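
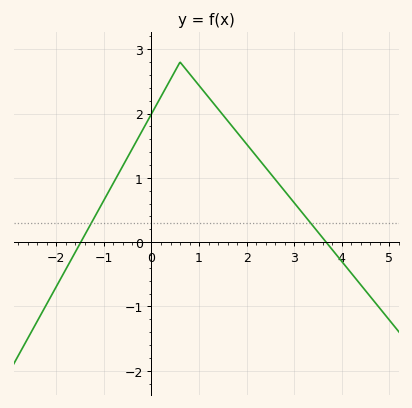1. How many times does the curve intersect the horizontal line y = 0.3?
2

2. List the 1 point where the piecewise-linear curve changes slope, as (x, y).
(0.6, 2.8)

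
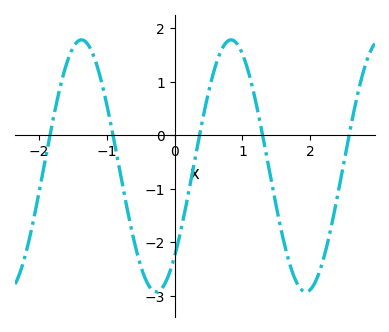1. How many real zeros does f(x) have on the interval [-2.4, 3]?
5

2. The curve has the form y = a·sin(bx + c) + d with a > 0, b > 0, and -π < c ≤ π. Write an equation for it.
y = 2.35sin(2.9x - 0.8) - 0.57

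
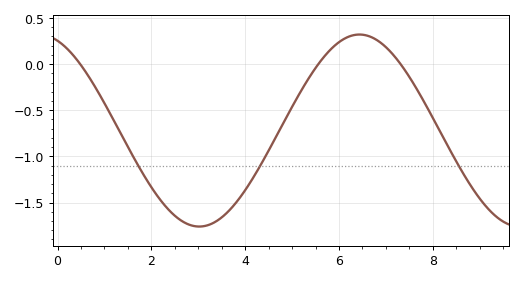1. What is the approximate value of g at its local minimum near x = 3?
-1.76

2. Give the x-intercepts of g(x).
0.483, 5.56, 7.31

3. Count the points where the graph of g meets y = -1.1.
3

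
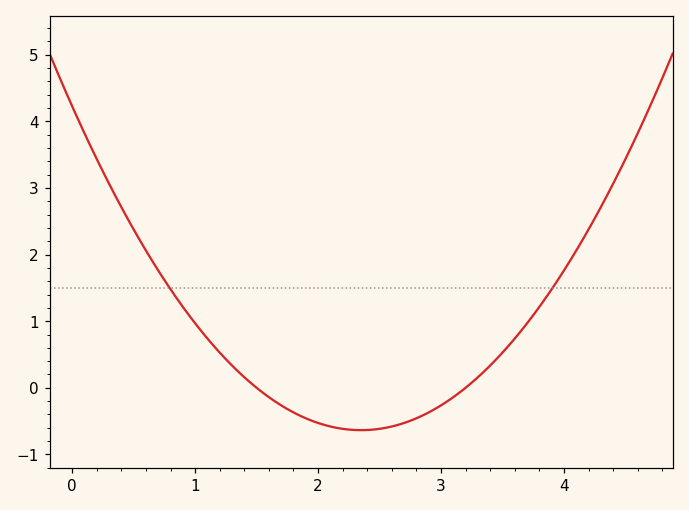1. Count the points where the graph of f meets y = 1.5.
2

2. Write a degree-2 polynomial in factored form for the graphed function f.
y = 0.88(x - 1.5)(x - 3.2)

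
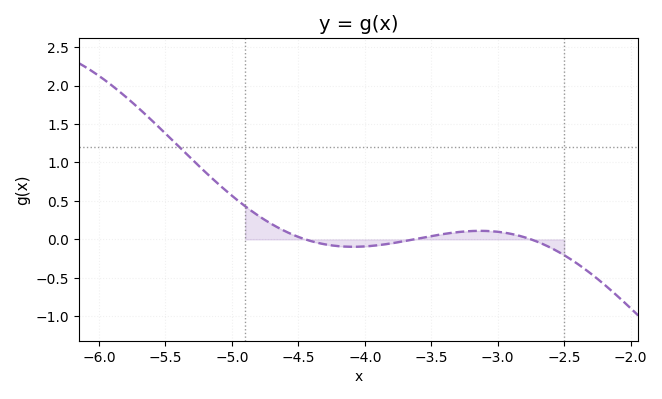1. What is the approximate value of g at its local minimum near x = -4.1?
-0.1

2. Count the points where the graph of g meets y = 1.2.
1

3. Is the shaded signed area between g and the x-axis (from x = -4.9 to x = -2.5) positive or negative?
positive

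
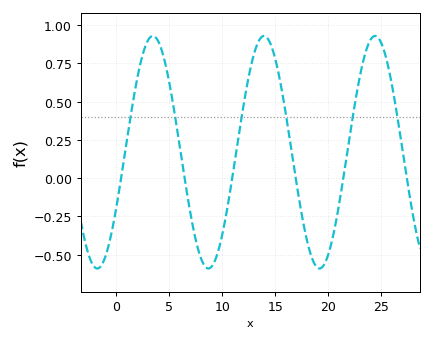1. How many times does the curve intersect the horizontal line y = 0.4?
6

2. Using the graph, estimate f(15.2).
0.723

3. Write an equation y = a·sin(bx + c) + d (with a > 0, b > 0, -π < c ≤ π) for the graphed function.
y = 0.76sin(0.6x - 0.51) + 0.17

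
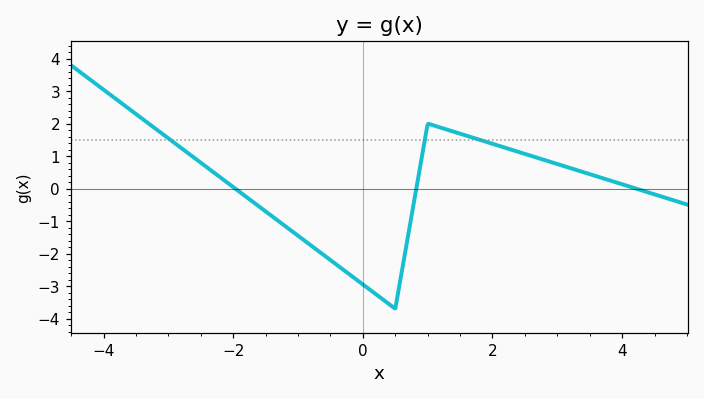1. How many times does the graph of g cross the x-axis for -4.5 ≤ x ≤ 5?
3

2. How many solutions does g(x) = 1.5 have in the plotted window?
3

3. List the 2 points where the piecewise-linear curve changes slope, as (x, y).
(0.5, -3.7); (1, 2)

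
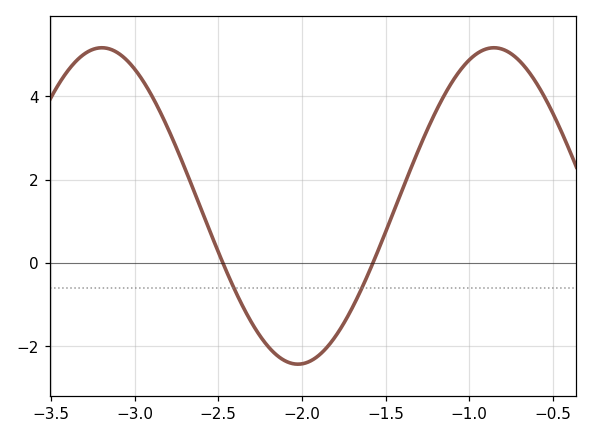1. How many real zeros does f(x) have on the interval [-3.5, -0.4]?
2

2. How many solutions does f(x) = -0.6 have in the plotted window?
2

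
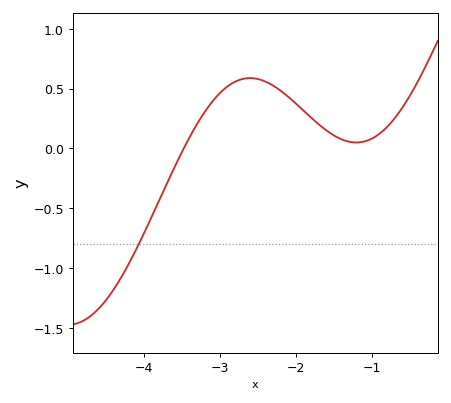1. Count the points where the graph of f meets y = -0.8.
1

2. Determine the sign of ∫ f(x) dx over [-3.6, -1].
positive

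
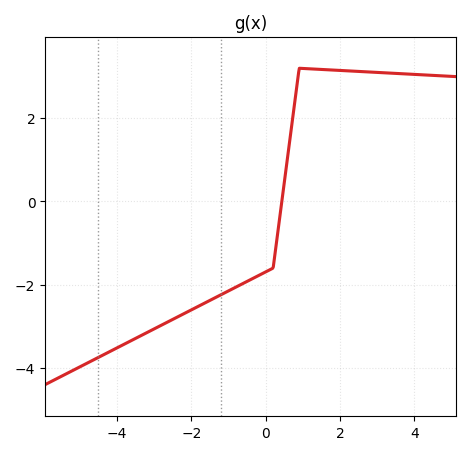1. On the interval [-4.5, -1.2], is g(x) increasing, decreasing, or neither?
increasing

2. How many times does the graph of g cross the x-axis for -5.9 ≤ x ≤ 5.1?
1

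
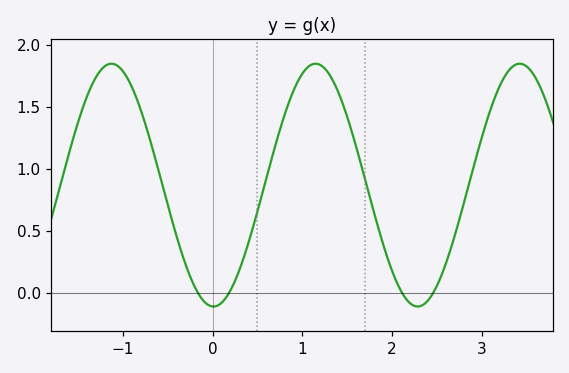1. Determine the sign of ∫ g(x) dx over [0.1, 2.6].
positive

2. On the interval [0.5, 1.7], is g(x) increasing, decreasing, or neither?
neither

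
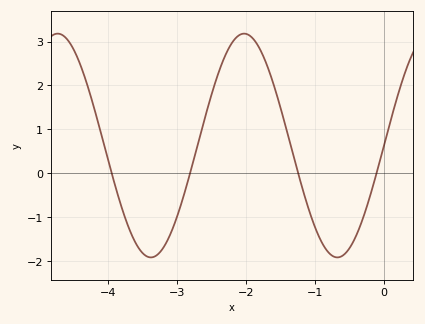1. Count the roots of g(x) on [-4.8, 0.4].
4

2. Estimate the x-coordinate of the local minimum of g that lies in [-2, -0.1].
-0.7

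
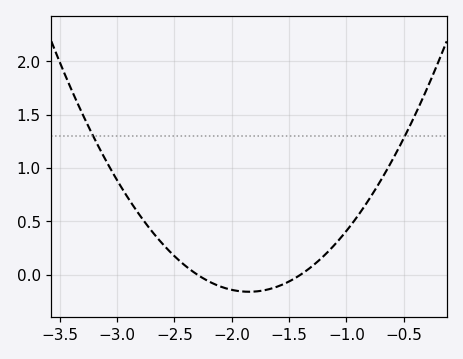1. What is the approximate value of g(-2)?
-0.15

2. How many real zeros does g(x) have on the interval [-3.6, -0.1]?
2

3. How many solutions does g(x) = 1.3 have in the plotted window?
2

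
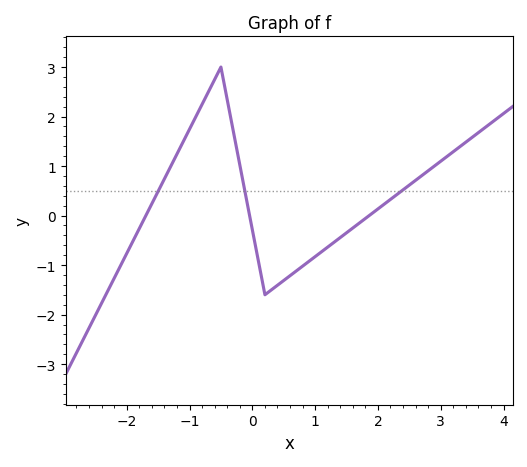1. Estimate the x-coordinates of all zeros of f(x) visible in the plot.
-1.7, 0, 1.9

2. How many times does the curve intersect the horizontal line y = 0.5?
3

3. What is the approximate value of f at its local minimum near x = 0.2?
-1.6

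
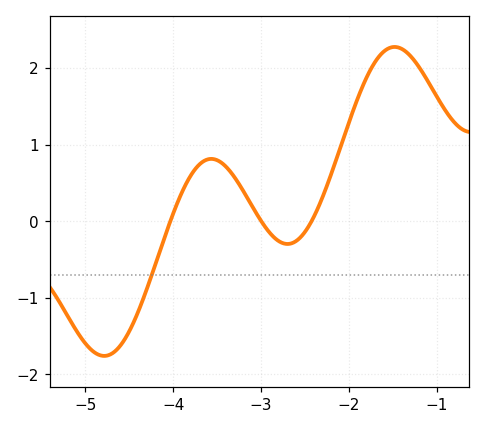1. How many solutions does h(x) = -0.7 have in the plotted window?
1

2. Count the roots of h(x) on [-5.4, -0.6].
3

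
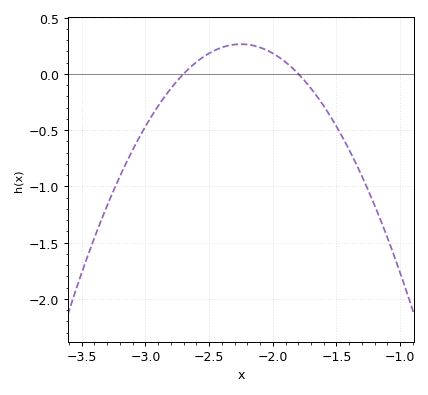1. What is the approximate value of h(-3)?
-0.468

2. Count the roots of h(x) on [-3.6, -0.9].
2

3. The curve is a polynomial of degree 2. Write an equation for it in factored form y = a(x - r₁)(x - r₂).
y = -1.3(x + 2.7)(x + 1.8)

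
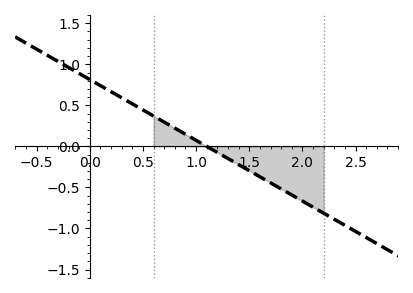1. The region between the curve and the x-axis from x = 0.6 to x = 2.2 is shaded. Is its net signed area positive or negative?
negative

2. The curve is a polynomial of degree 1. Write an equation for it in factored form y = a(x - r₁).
y = -0.74(x - 1.1)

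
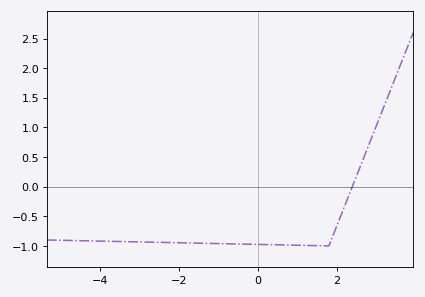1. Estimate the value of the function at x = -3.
-0.933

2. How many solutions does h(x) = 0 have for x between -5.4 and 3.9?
1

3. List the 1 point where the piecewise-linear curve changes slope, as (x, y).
(1.8, -1)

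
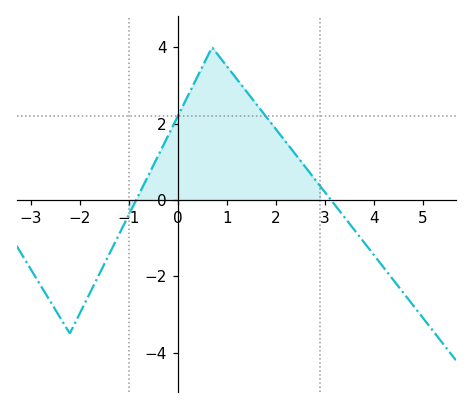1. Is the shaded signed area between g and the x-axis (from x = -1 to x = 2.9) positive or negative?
positive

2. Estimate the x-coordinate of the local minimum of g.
-2.2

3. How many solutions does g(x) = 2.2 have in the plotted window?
2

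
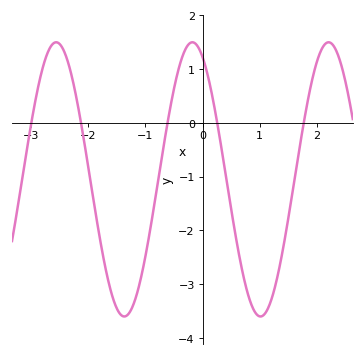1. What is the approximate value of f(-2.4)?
1.28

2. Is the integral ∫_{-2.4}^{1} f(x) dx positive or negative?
negative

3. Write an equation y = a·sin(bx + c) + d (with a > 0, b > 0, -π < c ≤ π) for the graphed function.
y = 2.55sin(2.64x + 2.04) - 1.05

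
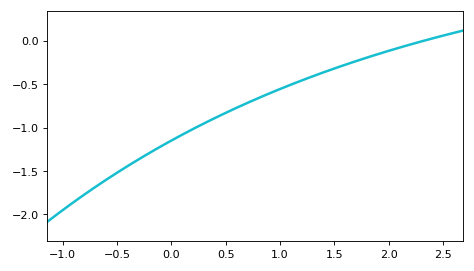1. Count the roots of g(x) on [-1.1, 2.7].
1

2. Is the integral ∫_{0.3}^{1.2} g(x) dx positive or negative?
negative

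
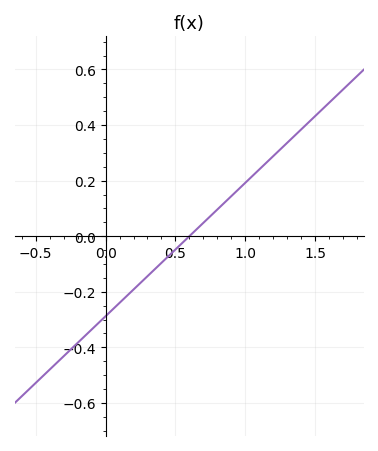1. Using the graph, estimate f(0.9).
0.144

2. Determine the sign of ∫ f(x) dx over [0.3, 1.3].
positive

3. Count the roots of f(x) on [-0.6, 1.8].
1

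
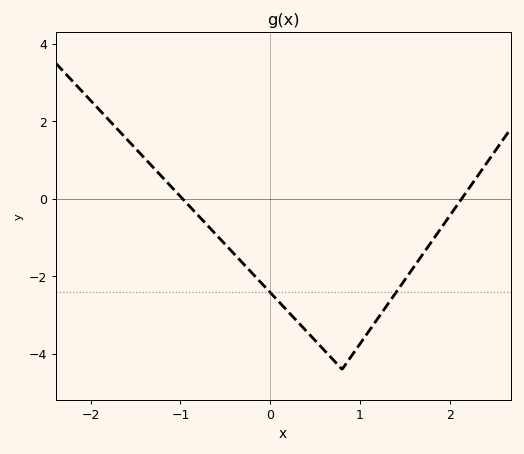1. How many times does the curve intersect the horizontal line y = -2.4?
2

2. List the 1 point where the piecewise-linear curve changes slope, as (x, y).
(0.8, -4.4)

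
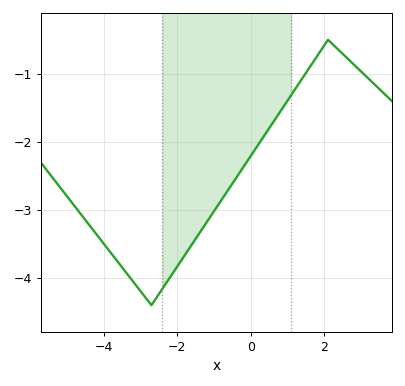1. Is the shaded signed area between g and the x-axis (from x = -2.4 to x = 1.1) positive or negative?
negative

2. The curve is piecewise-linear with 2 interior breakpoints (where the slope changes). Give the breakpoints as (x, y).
(-2.7, -4.4); (2.1, -0.5)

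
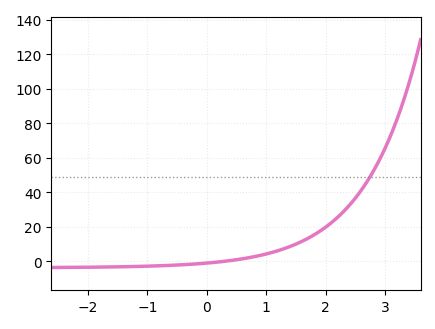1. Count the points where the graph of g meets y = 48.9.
1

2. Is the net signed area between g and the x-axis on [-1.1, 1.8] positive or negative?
positive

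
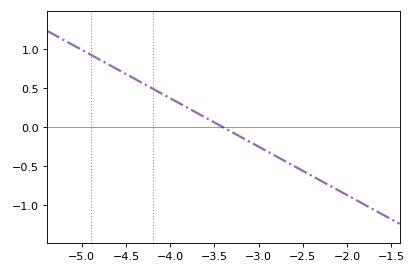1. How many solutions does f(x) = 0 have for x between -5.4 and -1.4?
1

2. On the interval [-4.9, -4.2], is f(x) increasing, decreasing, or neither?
decreasing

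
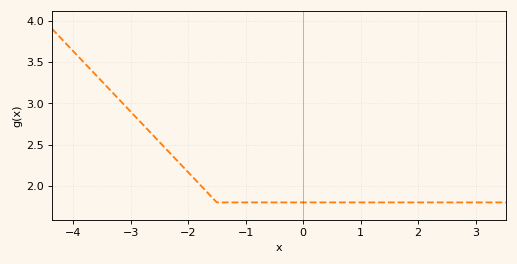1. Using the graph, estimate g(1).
1.8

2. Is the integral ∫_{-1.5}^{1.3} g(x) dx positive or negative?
positive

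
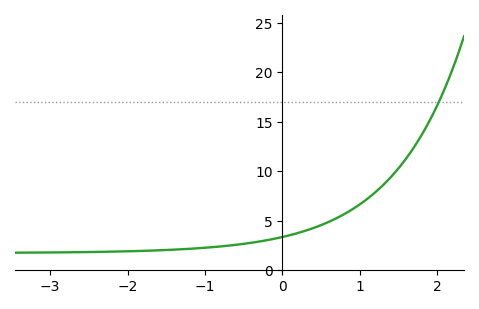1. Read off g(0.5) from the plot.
4.56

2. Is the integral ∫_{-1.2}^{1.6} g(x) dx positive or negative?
positive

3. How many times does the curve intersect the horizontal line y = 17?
1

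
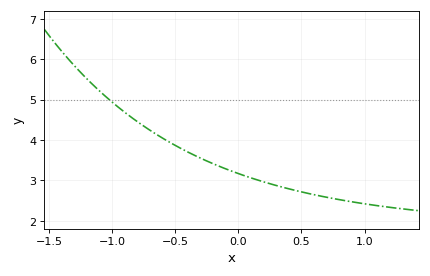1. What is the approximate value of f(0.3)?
2.9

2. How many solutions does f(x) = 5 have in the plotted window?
1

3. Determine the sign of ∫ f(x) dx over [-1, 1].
positive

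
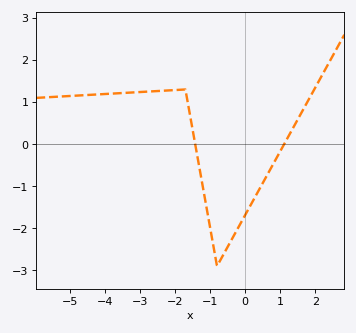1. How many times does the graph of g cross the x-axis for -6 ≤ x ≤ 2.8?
2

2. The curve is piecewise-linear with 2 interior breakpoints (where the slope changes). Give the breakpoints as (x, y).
(-1.7, 1.3); (-0.8, -2.9)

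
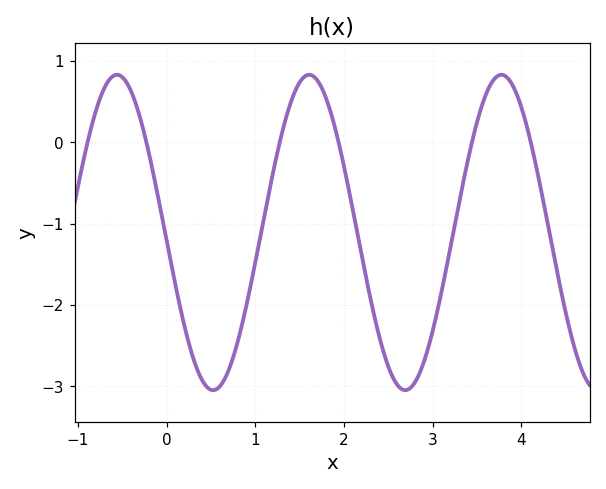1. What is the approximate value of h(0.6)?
-3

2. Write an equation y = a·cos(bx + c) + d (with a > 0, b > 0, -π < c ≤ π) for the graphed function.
y = 1.94cos(2.9x + 1.62) - 1.11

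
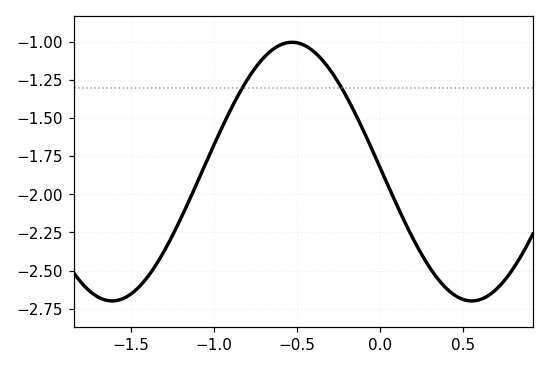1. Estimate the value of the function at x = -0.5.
-1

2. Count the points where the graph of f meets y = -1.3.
2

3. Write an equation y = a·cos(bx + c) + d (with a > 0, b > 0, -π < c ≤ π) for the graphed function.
y = 0.85cos(2.9x + 1.53) - 1.85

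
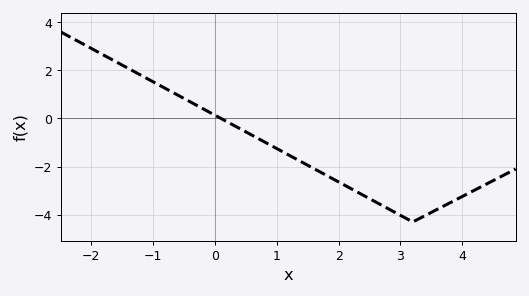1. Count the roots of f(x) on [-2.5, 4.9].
1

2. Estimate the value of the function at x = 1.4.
-1.8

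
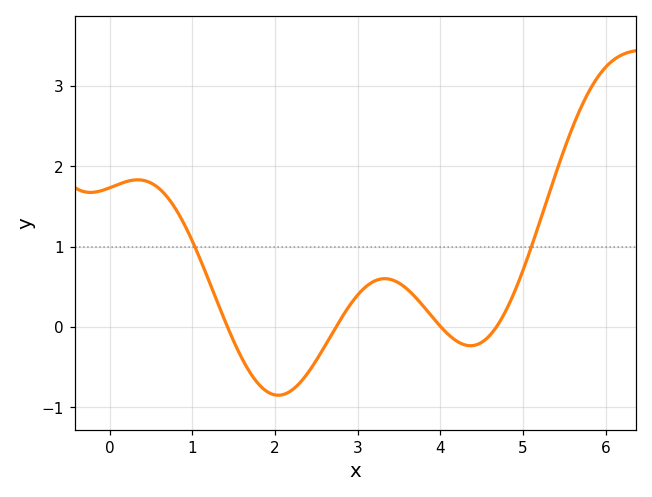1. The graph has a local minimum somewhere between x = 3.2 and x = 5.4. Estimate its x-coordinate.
4.37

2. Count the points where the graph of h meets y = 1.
2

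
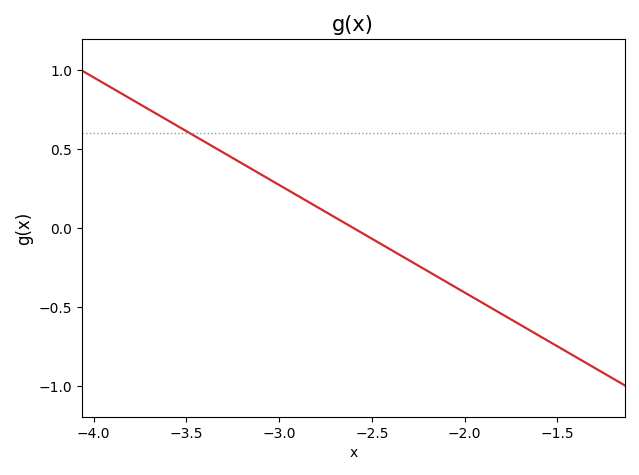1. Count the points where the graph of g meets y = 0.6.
1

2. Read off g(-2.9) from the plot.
0.2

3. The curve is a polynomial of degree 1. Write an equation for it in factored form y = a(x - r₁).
y = -0.68(x + 2.6)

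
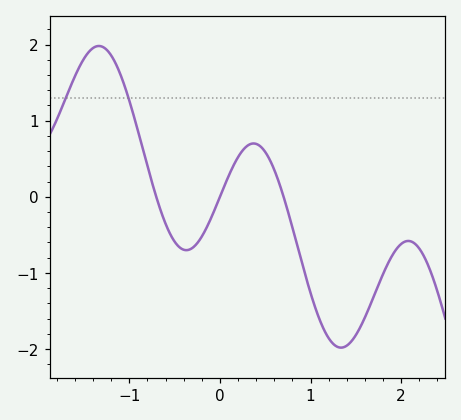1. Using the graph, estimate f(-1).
1.26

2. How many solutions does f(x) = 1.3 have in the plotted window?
2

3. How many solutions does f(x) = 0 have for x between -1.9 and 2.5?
3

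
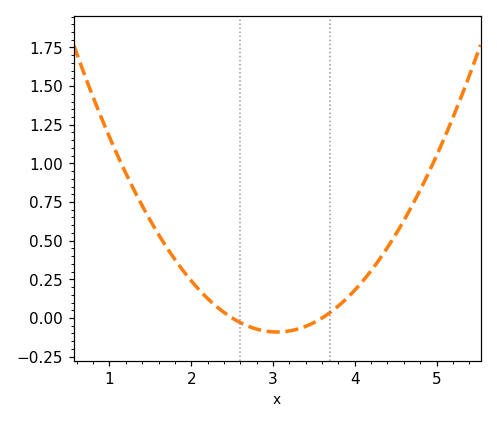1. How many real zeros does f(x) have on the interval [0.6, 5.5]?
2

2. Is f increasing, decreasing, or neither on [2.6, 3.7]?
neither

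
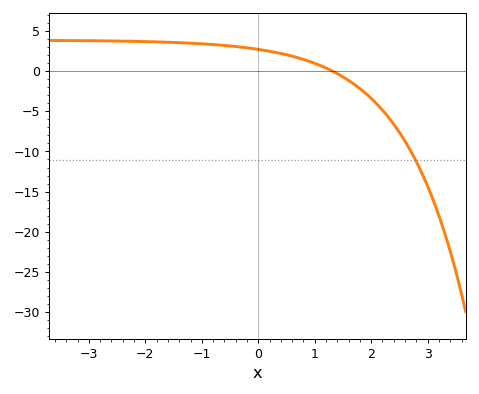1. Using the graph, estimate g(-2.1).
3.67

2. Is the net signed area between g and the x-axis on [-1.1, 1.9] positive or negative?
positive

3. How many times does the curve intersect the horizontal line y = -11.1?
1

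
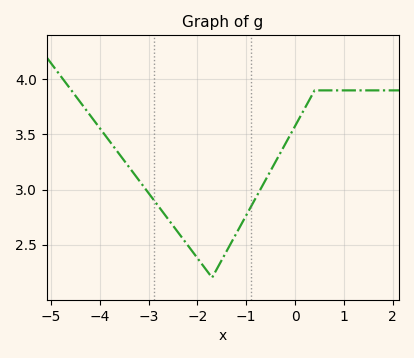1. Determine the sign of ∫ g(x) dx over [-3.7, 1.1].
positive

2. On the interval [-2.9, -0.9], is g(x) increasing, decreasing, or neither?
neither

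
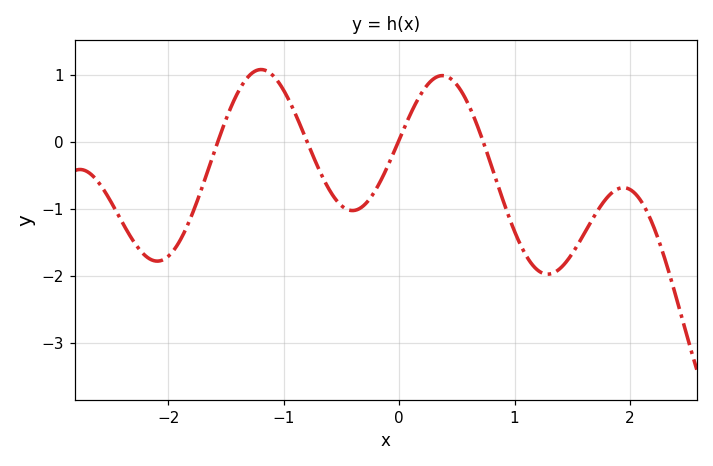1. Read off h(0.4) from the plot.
0.99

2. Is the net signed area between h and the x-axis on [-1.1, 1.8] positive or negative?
negative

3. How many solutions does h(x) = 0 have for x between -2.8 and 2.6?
4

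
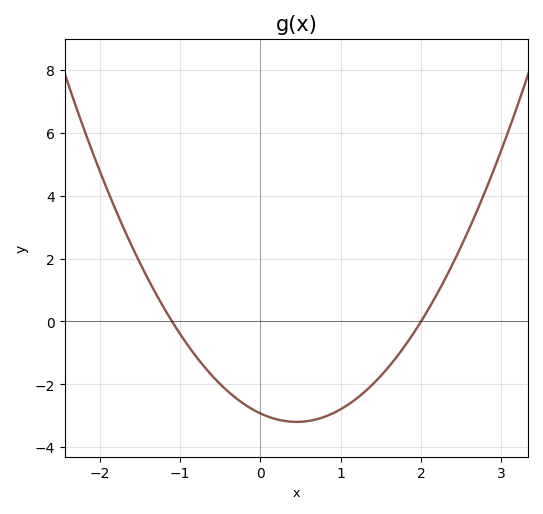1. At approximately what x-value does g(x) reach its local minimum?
0.5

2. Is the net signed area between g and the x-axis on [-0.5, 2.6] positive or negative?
negative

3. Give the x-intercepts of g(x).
-1.1, 2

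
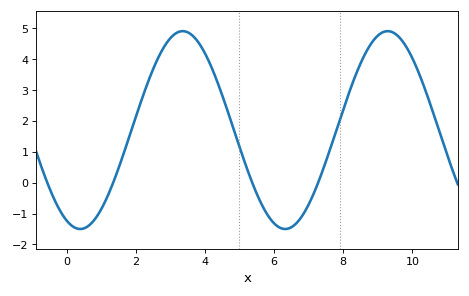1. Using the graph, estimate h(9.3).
4.9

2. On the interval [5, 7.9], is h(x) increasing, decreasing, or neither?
neither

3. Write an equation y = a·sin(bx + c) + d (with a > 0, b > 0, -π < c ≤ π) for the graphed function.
y = 3.2sin(1.1x - 2) + 1.7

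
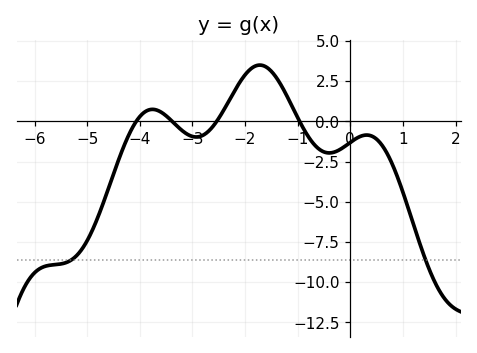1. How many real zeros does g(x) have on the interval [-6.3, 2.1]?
4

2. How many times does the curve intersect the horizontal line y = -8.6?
2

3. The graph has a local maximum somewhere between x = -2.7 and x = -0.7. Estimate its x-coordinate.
-1.8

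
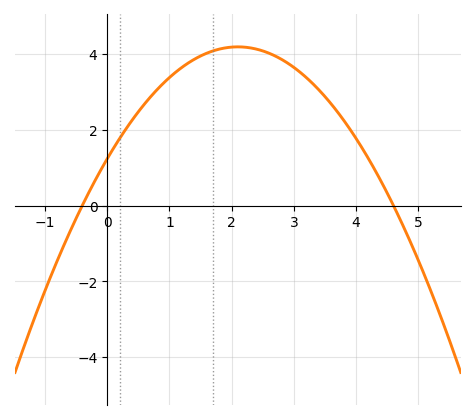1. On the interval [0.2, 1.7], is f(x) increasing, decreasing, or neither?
increasing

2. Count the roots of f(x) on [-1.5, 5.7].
2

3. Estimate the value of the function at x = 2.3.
4.16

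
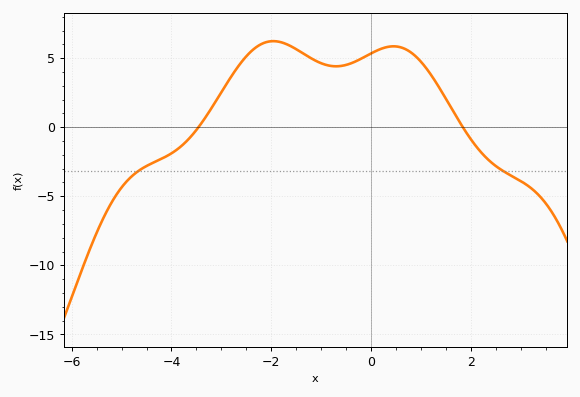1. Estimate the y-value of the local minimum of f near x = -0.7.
4.5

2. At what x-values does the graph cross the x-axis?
-3.4, 1.8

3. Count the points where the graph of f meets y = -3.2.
2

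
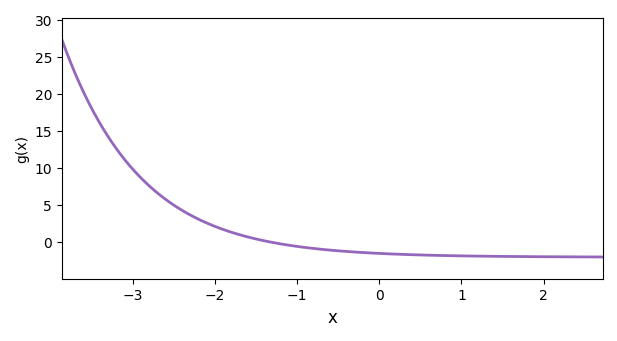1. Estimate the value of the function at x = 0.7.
-2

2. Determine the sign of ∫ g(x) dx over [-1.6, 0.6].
negative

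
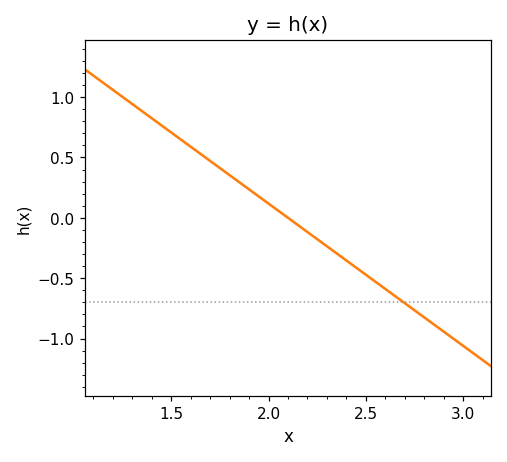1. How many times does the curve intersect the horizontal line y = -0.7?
1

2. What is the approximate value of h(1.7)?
0.472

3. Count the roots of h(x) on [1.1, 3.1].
1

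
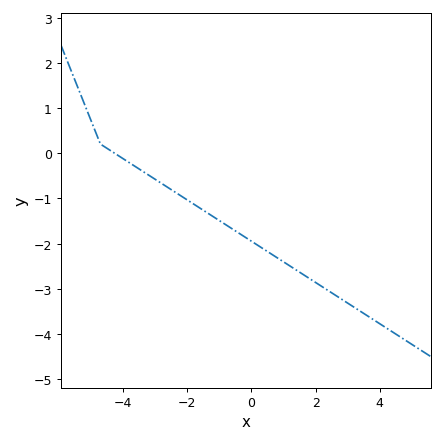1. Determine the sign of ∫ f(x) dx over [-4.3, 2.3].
negative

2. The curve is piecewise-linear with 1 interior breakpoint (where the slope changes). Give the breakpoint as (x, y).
(-4.7, 0.2)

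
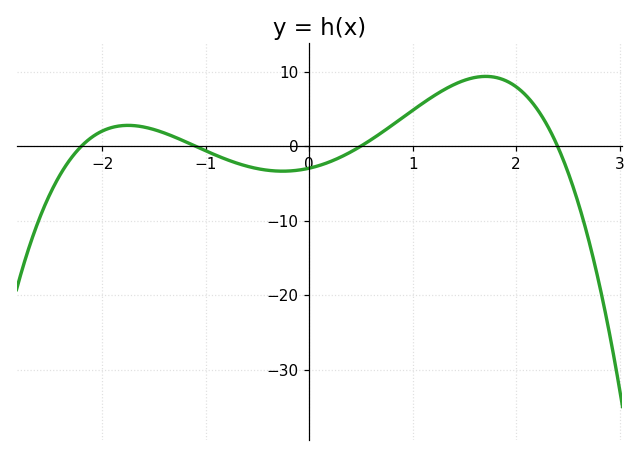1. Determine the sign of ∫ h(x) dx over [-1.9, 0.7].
negative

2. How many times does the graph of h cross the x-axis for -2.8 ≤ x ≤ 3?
4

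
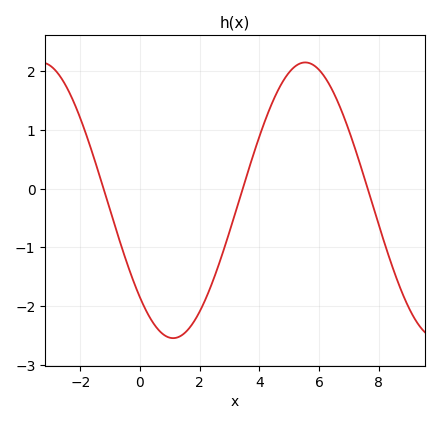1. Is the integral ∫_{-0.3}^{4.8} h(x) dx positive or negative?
negative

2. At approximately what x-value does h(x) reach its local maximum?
5.6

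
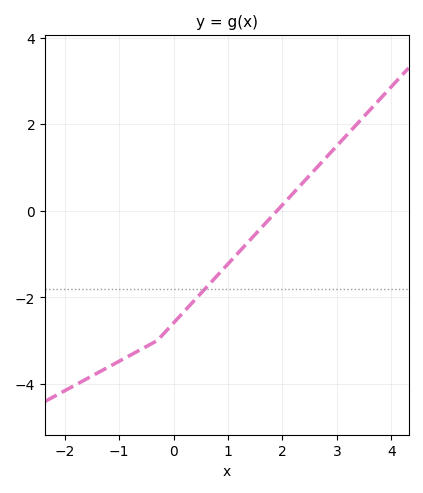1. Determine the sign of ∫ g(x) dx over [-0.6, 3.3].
negative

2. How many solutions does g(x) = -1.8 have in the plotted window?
1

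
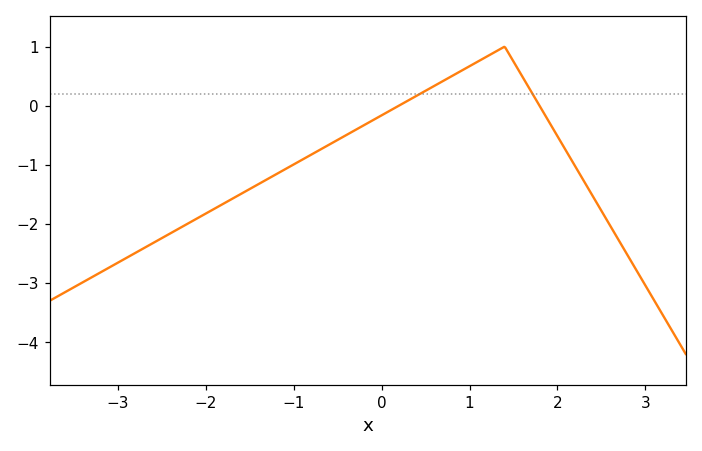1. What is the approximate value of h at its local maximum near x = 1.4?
1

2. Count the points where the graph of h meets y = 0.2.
2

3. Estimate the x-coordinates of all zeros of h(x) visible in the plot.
0.2, 1.8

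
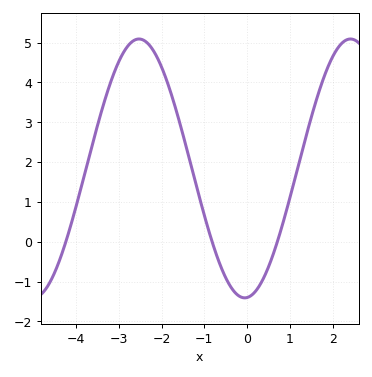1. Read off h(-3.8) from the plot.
1.7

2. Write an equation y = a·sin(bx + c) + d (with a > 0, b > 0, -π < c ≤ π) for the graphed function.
y = 3.25sin(1.27x - 1.5) + 1.84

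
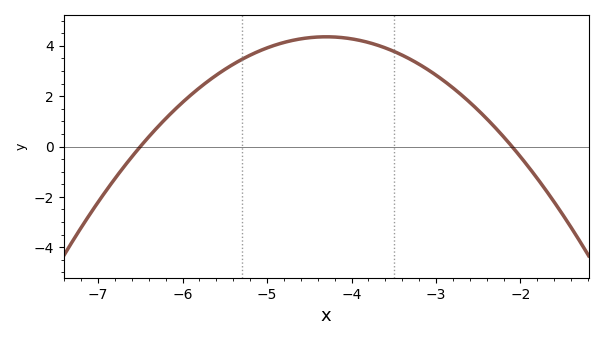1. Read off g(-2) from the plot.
-0.405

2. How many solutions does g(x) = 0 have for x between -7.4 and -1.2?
2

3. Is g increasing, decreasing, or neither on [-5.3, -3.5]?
neither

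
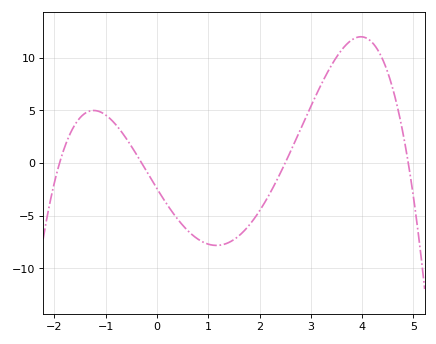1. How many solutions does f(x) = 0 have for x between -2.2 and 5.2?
4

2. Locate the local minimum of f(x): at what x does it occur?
1.2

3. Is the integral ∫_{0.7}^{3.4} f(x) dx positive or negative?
negative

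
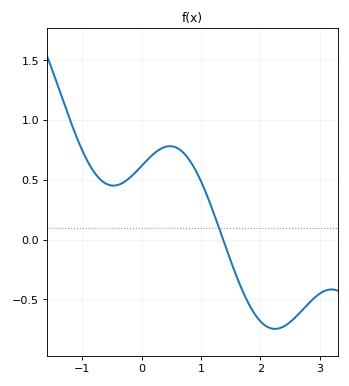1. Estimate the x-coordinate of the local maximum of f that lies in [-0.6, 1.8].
0.476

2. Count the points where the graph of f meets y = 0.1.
1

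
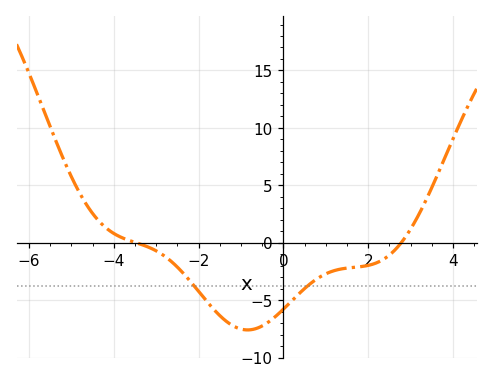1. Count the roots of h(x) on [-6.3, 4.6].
2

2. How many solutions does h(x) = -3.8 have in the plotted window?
2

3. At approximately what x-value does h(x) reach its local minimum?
-0.8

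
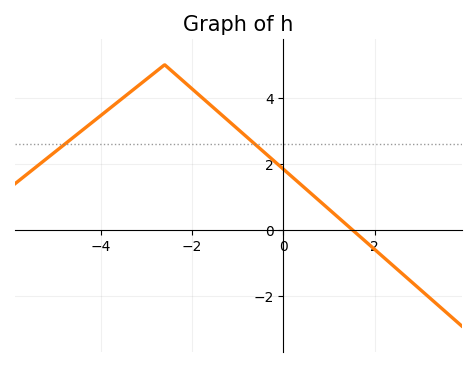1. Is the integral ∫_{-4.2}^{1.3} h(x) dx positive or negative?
positive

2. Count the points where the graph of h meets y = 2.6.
2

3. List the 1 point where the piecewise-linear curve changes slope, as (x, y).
(-2.6, 5)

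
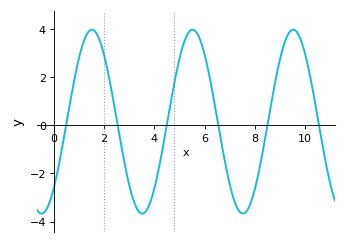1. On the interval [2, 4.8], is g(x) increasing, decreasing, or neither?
neither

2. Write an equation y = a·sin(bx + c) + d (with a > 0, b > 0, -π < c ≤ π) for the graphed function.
y = 3.82sin(1.6x - 0.81) + 0.15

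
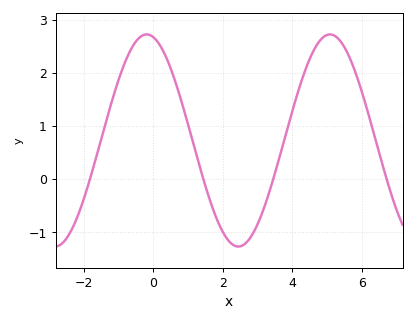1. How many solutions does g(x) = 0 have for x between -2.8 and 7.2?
4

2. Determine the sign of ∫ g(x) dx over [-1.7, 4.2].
positive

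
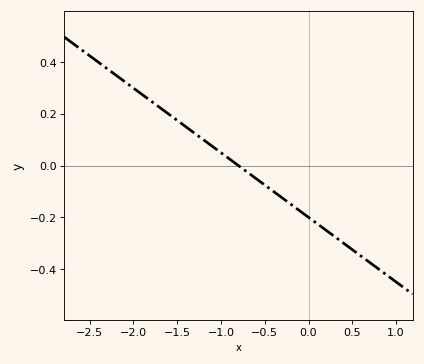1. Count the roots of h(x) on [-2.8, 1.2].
1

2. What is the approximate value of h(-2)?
0.3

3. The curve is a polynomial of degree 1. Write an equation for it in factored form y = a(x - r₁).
y = -0.25(x + 0.8)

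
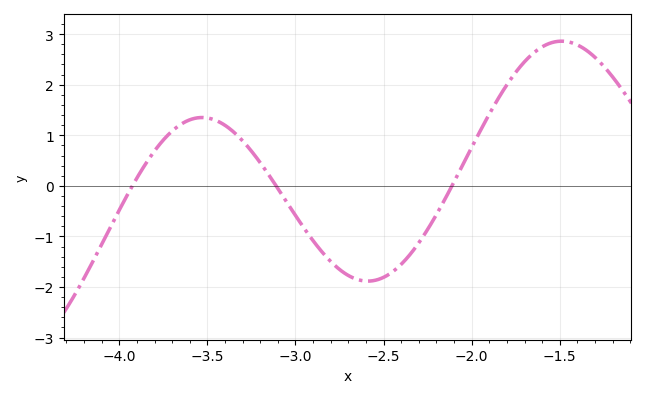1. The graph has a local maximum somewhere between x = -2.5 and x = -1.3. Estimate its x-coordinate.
-1.49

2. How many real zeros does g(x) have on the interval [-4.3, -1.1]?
3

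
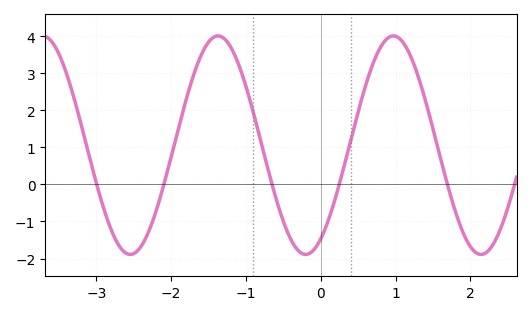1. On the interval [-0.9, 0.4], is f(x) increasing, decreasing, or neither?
neither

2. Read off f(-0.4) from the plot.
-1.5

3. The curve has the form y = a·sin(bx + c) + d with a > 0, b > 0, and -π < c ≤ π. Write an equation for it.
y = 2.95sin(2.7x - 1) + 1.06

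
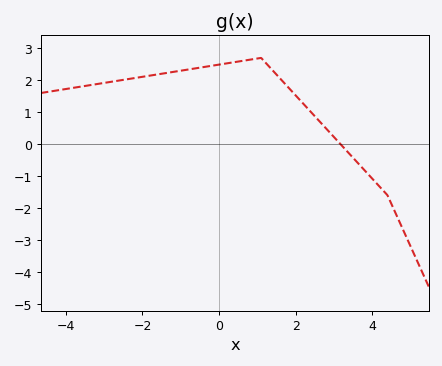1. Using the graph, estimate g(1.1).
2.7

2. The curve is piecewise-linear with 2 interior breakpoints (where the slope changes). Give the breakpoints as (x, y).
(1.1, 2.7); (4.4, -1.6)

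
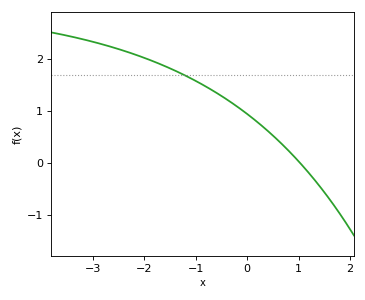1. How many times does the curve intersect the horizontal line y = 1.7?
1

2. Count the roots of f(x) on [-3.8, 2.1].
1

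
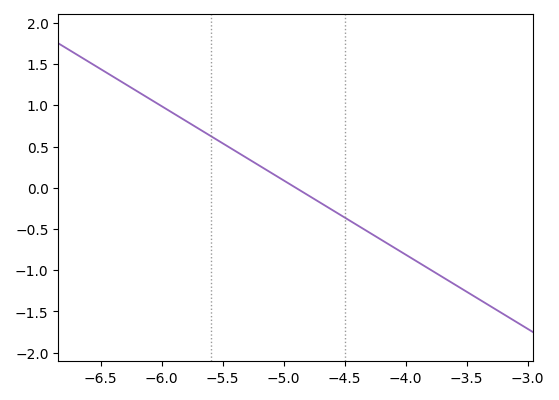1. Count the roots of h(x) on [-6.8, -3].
1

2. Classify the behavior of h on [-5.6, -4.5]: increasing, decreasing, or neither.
decreasing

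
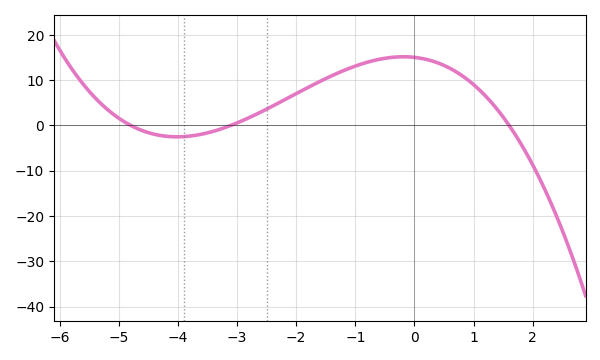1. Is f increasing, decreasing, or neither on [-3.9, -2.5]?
increasing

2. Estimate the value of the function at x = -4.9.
0.737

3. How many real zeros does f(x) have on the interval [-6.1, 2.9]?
3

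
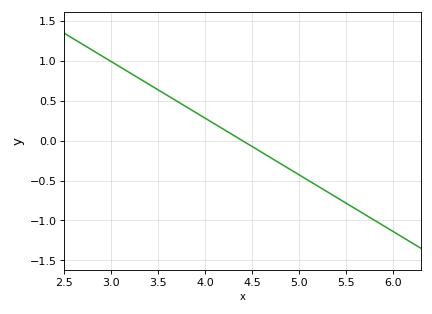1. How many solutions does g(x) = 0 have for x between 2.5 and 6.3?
1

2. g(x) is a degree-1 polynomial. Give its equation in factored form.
y = -0.71(x - 4.4)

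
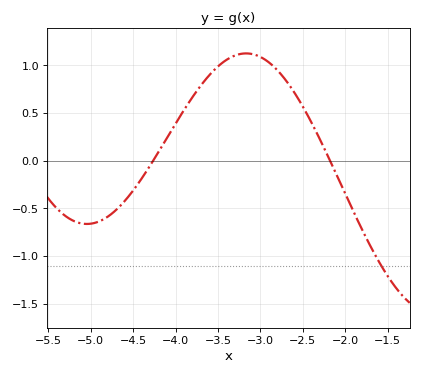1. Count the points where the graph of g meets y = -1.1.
1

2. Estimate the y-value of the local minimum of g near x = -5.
-0.662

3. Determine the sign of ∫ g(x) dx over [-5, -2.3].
positive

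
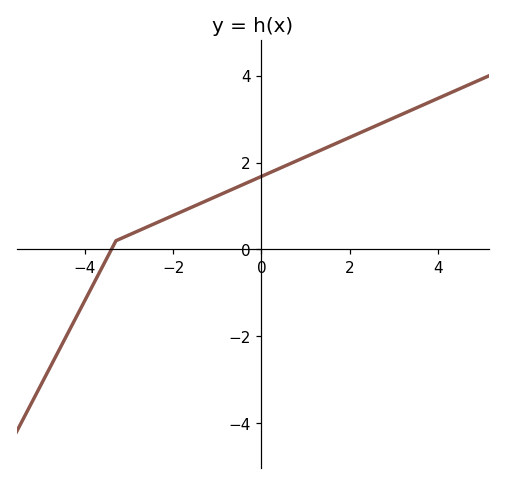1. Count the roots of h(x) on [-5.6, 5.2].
1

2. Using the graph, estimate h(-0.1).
1.6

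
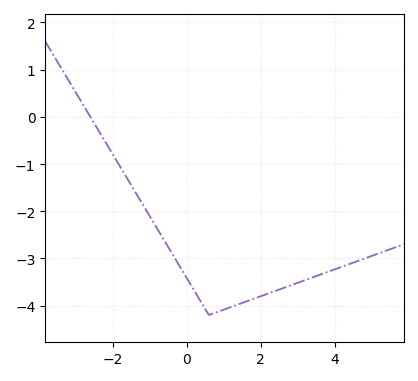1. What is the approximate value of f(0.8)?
-4.14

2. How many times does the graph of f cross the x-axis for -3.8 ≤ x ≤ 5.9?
1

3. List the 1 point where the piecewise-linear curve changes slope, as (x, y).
(0.6, -4.2)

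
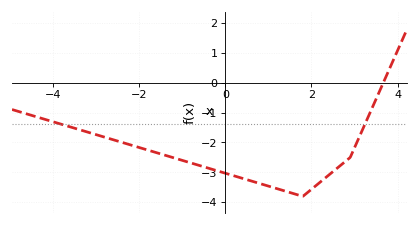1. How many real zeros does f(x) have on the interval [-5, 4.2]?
1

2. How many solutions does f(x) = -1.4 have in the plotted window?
2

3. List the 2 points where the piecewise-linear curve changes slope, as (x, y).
(1.8, -3.8); (2.9, -2.5)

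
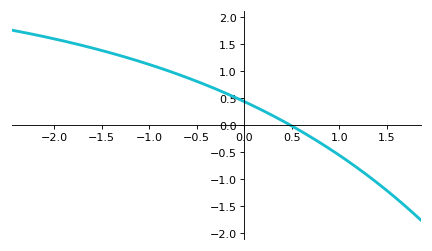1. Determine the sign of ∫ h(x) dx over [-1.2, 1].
positive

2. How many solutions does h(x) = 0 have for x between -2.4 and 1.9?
1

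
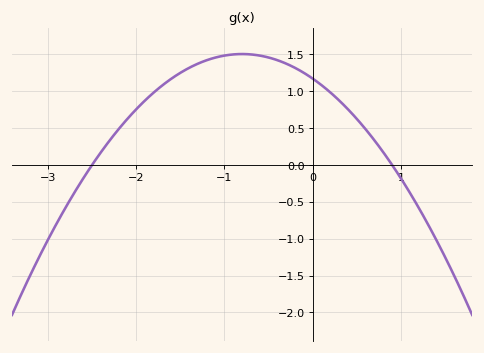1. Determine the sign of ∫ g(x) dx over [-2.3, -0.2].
positive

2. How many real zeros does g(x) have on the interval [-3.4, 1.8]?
2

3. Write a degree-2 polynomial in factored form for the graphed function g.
y = -0.52(x + 2.5)(x - 0.9)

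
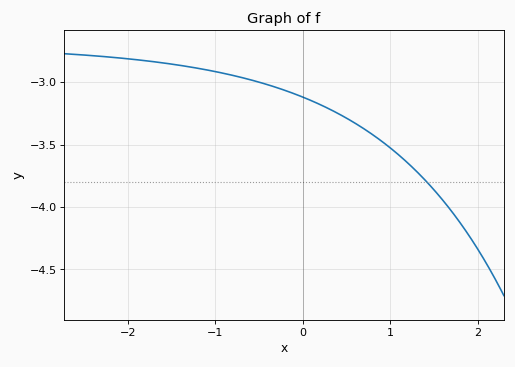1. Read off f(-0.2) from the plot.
-3.05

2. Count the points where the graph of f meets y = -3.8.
1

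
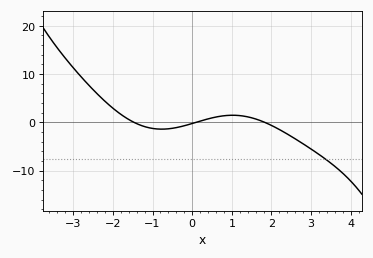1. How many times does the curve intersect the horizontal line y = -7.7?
1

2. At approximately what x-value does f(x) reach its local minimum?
-0.768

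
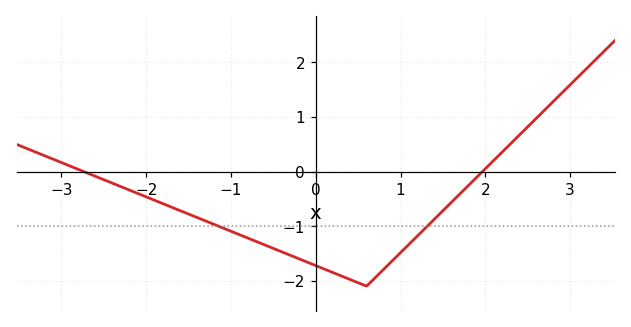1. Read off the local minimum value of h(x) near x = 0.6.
-2.1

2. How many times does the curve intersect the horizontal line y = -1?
2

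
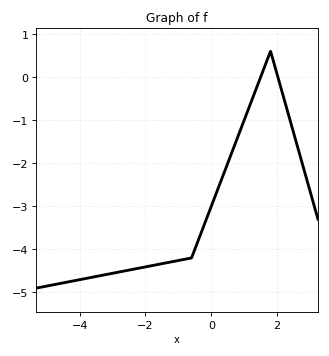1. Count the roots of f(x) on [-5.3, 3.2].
2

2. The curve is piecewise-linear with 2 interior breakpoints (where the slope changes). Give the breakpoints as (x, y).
(-0.6, -4.2); (1.8, 0.6)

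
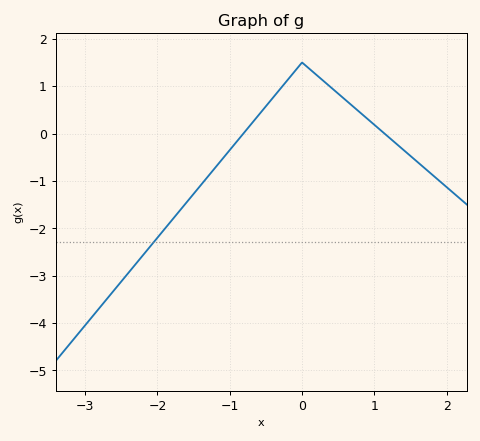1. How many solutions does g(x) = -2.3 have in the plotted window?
1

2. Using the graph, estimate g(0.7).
0.6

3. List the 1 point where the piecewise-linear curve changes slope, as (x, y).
(0, 1.5)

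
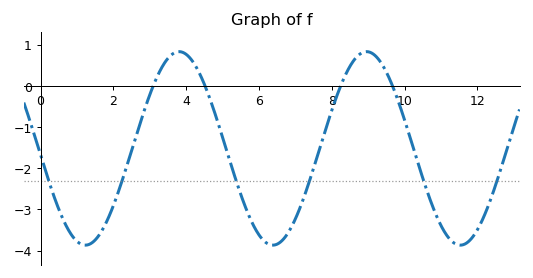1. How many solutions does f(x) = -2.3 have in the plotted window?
6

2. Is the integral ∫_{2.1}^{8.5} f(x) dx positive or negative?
negative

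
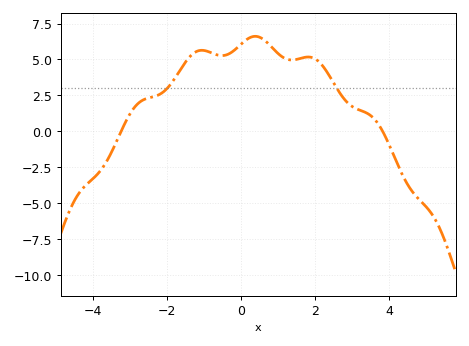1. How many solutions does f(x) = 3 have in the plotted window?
2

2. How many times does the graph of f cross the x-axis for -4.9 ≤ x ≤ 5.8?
2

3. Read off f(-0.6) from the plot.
5.2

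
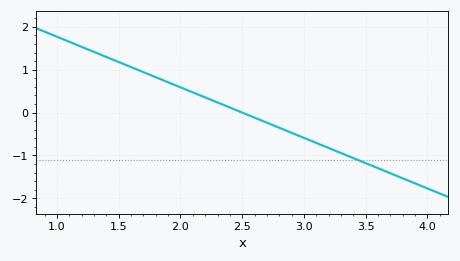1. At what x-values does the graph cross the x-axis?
2.5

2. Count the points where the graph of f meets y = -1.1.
1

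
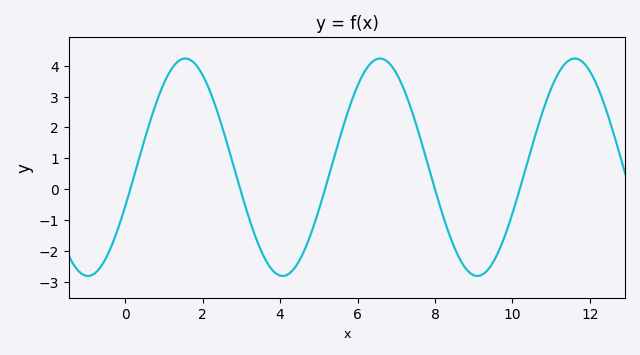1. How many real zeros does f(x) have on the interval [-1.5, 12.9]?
5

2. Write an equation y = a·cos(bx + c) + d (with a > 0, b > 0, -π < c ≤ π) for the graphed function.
y = 3.52cos(1.25x - 1.94) + 0.71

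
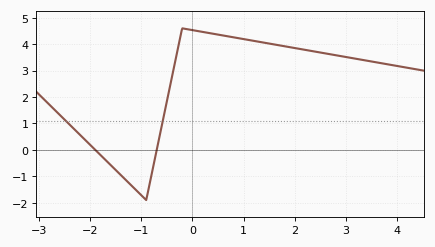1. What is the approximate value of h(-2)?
0.202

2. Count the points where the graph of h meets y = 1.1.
2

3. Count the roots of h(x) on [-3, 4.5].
2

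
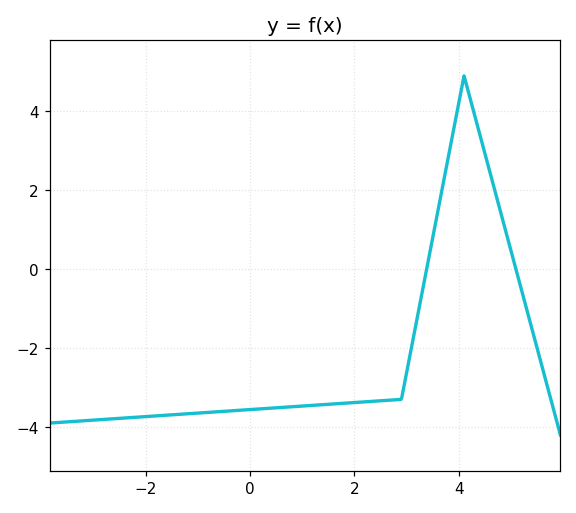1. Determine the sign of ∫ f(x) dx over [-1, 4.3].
negative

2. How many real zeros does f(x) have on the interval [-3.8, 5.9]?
2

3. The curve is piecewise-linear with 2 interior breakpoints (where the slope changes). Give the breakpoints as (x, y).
(2.9, -3.3); (4.1, 4.9)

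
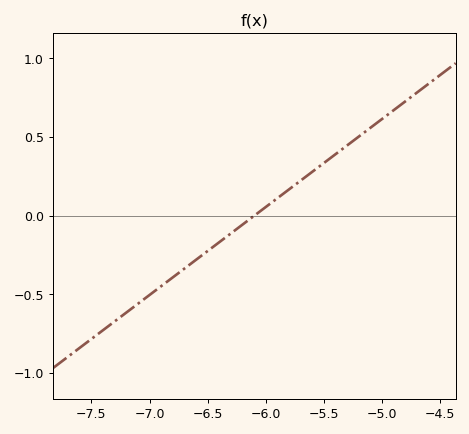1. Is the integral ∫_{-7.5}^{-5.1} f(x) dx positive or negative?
negative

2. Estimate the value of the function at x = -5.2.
0.504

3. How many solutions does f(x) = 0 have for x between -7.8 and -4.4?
1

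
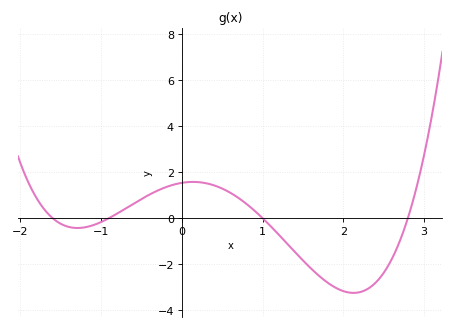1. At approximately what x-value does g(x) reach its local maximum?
0.1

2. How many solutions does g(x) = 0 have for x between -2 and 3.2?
4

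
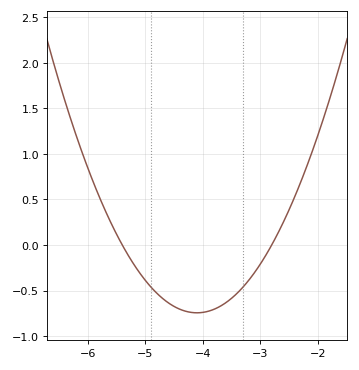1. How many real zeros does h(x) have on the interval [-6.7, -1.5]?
2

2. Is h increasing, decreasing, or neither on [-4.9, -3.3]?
neither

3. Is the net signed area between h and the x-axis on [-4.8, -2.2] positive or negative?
negative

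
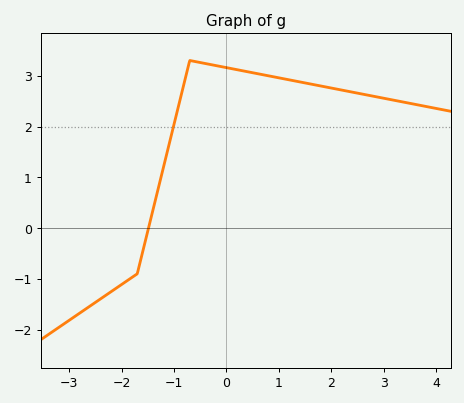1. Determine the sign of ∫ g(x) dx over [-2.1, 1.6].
positive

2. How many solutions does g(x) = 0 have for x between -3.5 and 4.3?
1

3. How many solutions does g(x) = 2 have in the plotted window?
1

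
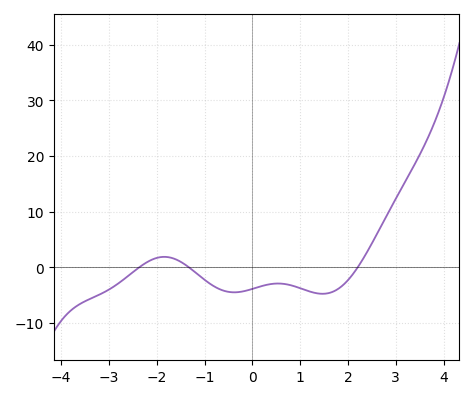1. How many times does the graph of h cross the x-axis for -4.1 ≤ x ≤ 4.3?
3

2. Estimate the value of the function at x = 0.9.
-3.43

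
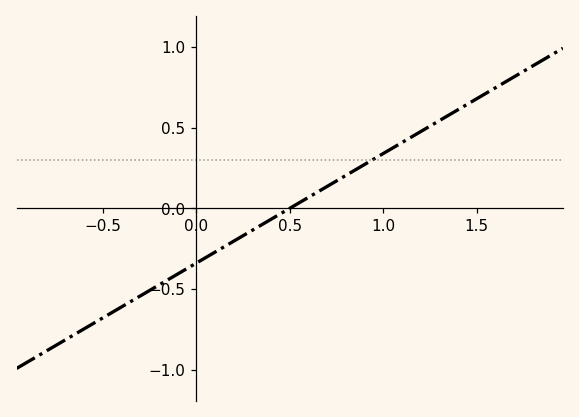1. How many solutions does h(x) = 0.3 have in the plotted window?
1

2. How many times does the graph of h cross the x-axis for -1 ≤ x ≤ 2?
1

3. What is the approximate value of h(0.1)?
-0.272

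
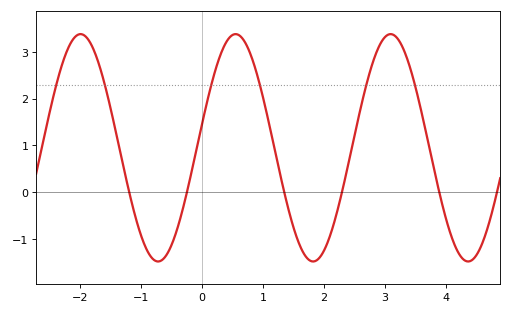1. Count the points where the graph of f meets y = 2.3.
6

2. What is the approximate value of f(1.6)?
-1.1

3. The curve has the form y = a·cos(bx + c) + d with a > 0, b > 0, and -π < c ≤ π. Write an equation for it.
y = 2.43cos(2.5x - 1.4) + 0.95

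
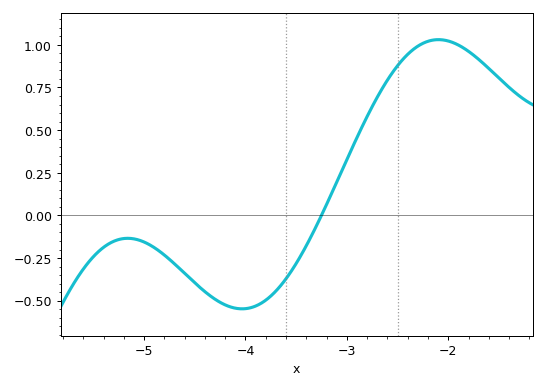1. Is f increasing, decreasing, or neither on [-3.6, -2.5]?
increasing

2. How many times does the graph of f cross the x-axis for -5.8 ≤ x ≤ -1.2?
1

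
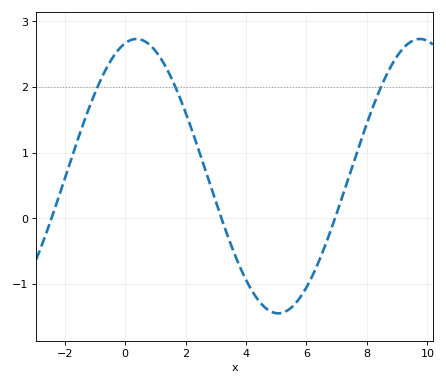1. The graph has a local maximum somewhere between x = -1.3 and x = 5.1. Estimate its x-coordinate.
0.377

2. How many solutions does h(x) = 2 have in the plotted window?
3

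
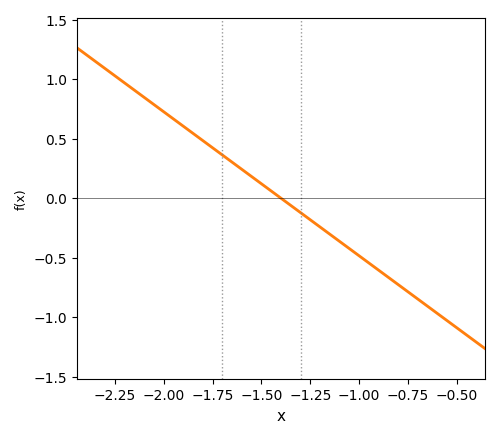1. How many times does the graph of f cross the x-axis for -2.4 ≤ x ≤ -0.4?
1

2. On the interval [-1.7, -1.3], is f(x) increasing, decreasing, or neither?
decreasing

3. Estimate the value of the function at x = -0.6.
-0.968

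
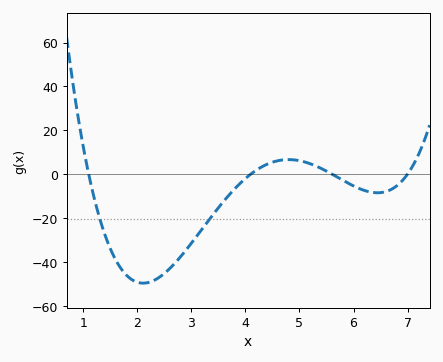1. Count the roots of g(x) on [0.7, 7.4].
4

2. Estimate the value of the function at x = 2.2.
-49.5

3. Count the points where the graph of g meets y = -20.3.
2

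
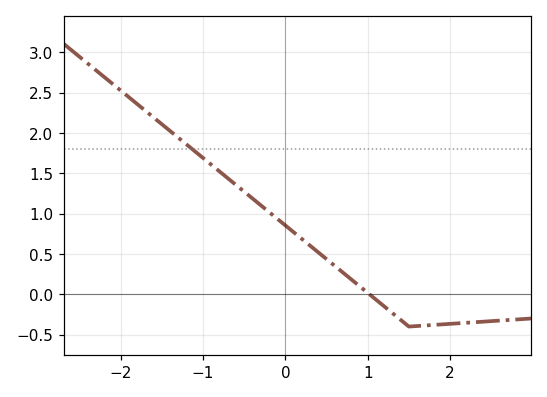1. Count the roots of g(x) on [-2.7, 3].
1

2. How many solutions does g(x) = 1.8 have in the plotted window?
1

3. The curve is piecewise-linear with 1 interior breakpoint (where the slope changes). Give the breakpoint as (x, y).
(1.5, -0.4)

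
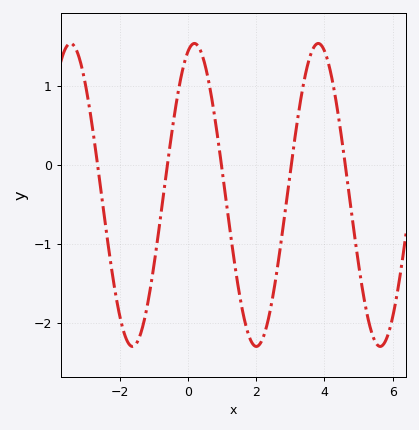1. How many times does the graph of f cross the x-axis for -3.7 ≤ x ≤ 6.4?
5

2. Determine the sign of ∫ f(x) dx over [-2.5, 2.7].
negative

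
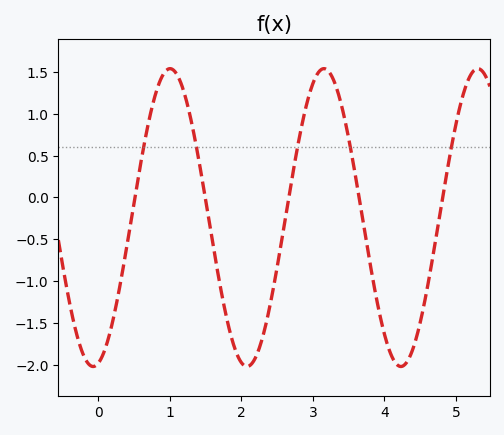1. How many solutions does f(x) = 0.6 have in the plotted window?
5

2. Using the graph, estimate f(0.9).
1.46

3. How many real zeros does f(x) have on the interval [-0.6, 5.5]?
5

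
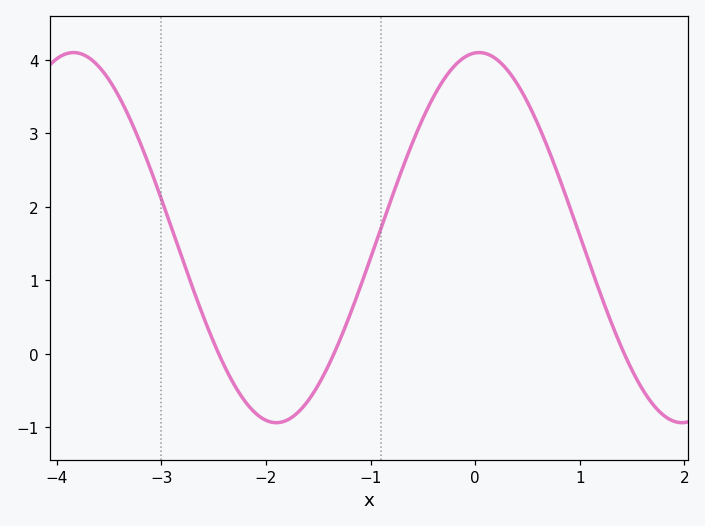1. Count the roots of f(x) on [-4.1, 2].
3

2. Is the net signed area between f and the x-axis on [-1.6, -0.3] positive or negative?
positive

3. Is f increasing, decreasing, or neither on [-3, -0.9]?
neither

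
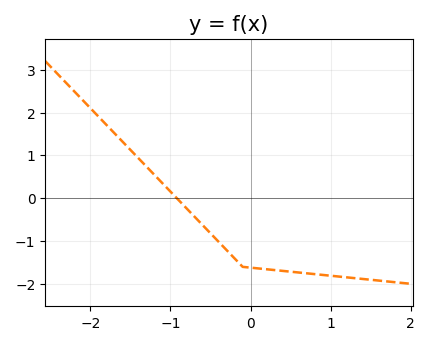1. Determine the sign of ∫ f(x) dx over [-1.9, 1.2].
negative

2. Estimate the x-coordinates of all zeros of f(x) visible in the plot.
-0.9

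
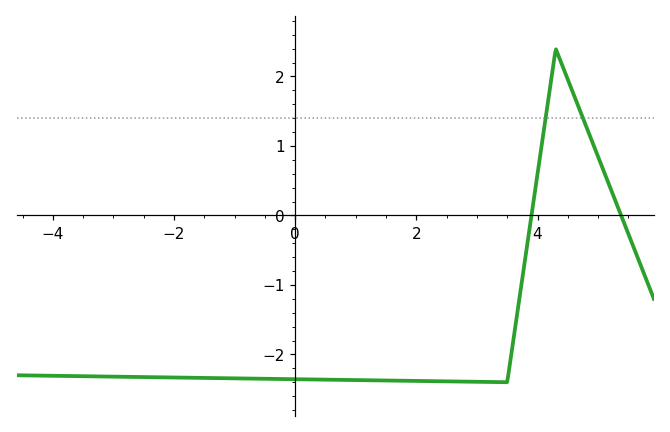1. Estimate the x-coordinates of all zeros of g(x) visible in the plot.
4, 5.4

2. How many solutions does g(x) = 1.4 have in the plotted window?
2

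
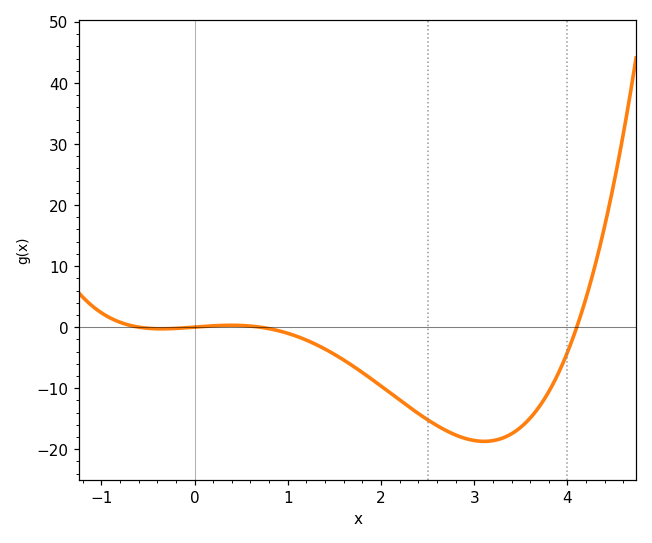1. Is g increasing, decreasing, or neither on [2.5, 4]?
neither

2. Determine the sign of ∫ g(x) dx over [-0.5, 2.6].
negative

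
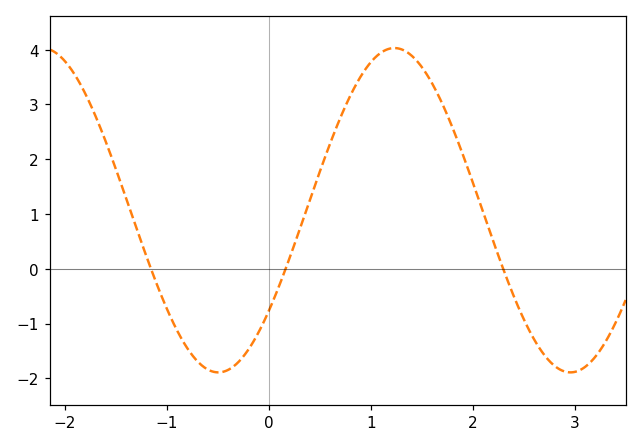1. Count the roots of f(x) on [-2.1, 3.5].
3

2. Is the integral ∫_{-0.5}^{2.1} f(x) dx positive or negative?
positive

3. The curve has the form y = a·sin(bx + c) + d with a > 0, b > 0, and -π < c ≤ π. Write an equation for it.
y = 2.96sin(1.82x - 0.672) + 1.07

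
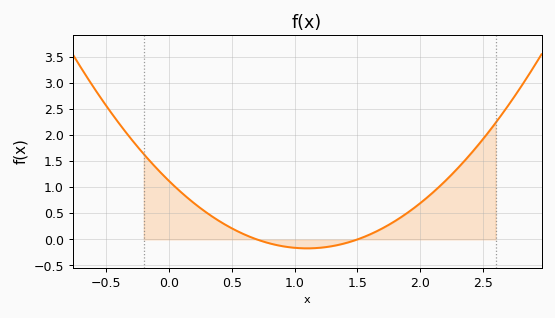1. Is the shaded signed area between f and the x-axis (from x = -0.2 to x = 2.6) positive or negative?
positive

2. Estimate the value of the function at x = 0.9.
-0.128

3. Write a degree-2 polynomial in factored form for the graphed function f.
y = 1.07(x - 0.7)(x - 1.5)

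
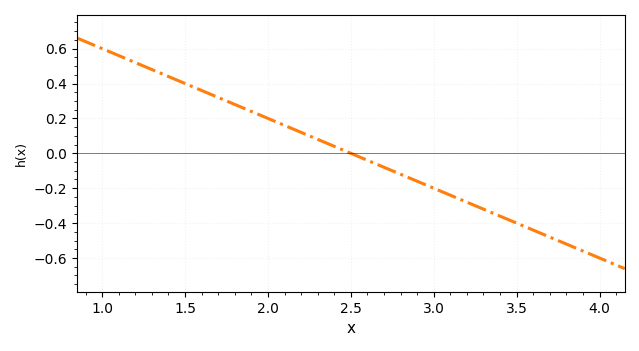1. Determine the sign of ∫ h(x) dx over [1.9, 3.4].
negative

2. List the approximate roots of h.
2.5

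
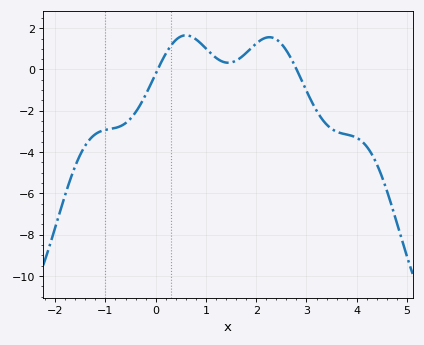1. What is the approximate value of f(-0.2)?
-1.23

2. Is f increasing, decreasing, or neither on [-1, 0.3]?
increasing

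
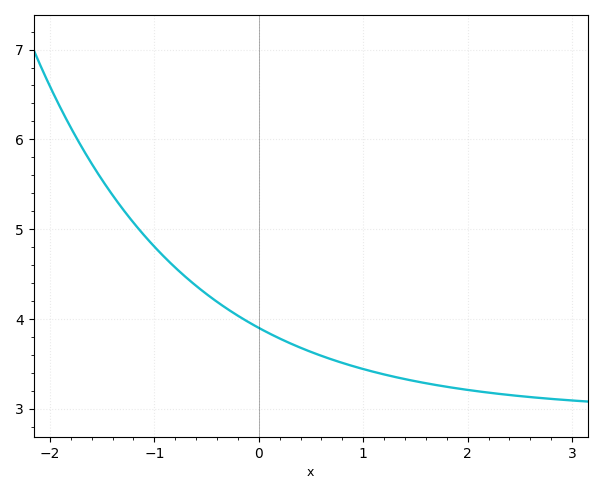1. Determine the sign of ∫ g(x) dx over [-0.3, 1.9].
positive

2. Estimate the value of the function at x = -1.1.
4.9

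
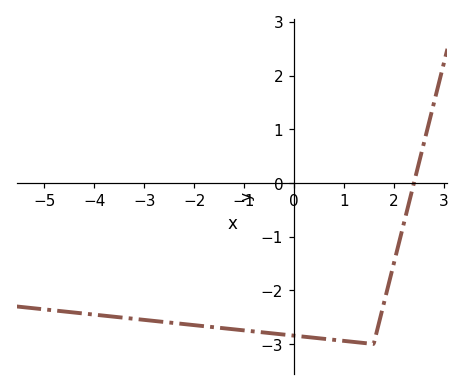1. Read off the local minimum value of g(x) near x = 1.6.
-3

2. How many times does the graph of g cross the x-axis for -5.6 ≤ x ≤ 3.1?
1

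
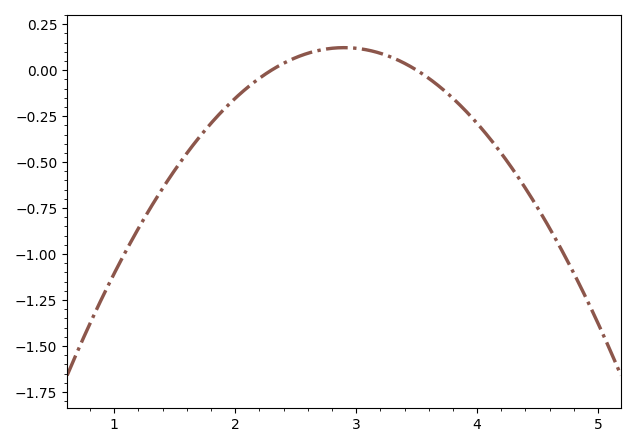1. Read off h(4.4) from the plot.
-0.643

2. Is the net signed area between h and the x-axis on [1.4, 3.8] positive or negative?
negative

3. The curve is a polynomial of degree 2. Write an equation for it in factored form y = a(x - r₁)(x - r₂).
y = -0.34(x - 2.3)(x - 3.5)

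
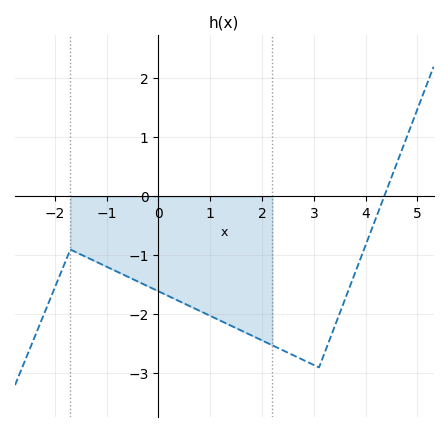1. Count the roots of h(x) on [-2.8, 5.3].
1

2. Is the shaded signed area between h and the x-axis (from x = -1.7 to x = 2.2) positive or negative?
negative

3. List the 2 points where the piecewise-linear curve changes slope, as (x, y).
(-1.7, -0.9); (3.1, -2.9)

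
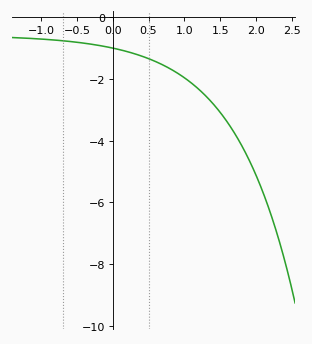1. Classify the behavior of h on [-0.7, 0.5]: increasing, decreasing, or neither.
decreasing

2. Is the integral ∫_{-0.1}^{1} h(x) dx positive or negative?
negative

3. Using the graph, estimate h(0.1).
-1.06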